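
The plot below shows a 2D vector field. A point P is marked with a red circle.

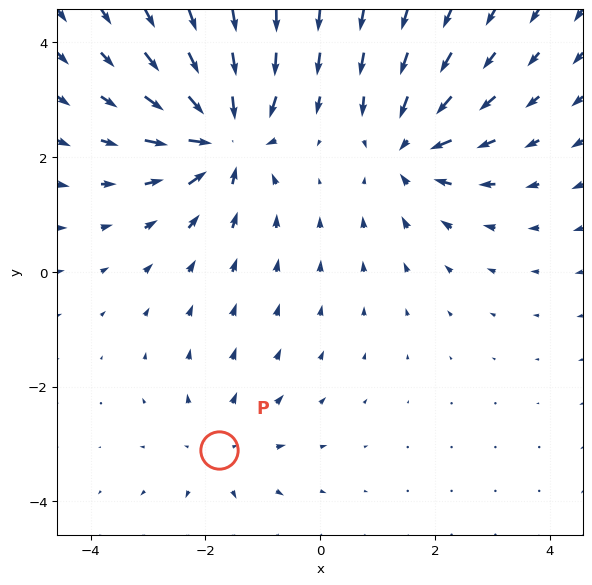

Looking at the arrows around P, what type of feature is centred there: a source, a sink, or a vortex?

At P (-1.8, -3.1) the arrows spread outward. Divergence about +2, curl ≈0 — positive divergence with near-zero curl is a source.

source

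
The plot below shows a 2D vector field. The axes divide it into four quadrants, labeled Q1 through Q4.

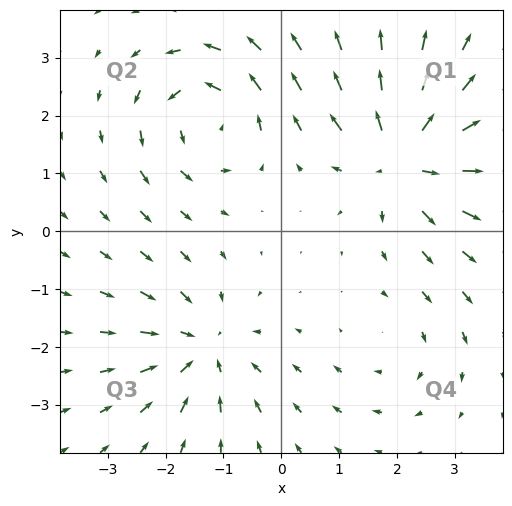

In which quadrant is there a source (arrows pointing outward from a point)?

Q1

The source sits at approximately (2.1, 1.3), which lies in quadrant Q1. The divergence there is about +6, positive as expected for a source.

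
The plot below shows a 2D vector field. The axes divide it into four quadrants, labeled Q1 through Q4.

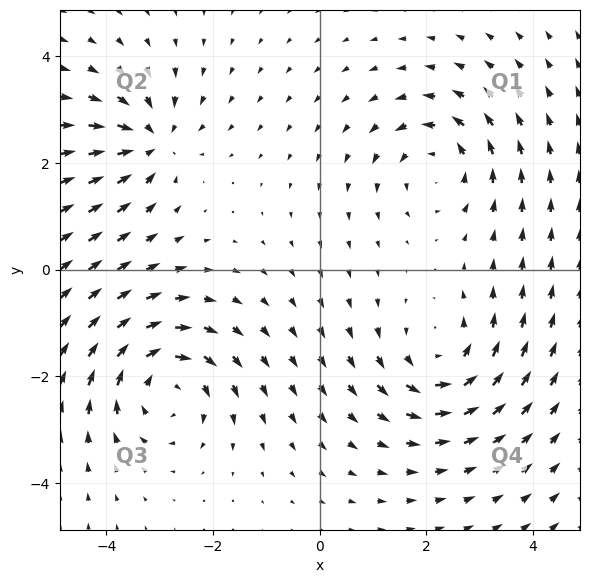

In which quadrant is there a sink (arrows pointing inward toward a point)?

Q2

The sink sits at approximately (-3.2, 2.4), which lies in quadrant Q2. The divergence there is about -5, negative as expected for a sink.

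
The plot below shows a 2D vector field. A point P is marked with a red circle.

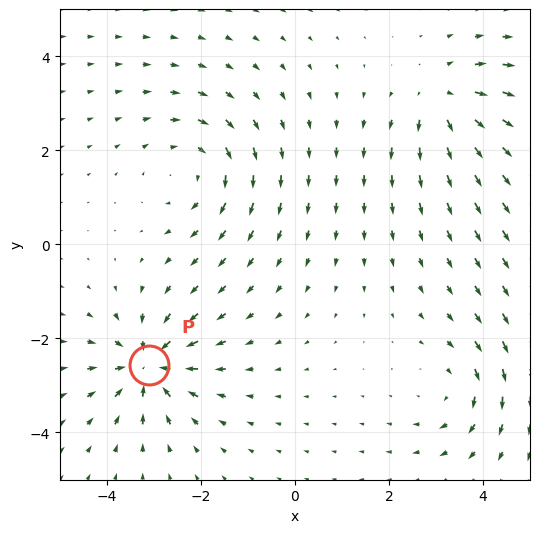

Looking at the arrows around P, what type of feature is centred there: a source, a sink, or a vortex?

sink

At P (-3.1, -2.6) the arrows converge inward. Divergence about -5, curl ≈0 — negative divergence with near-zero curl is a sink.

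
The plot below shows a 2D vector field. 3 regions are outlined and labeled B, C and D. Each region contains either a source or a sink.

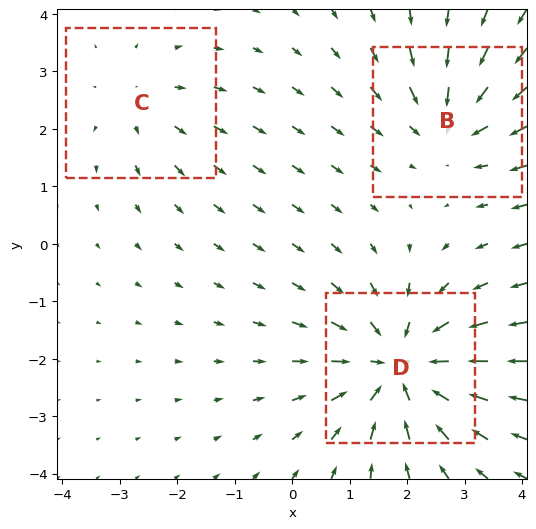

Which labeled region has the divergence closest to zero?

C

Divergence at each region's feature centre — B: about -3, C: about +2, D: about -4. Region C is closest to zero.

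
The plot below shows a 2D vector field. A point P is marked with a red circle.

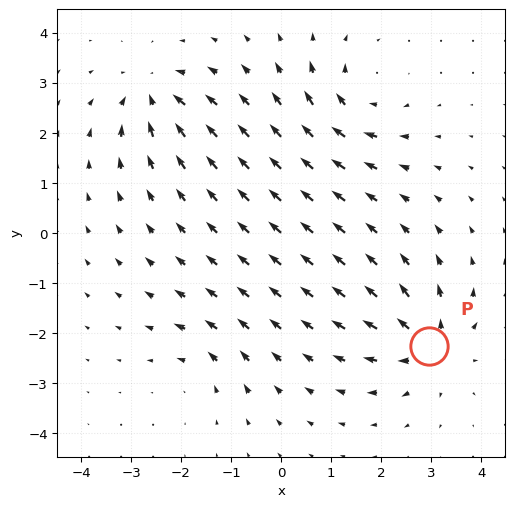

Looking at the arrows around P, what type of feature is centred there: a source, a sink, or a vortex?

At P (3.0, -2.3) the arrows spread outward. Divergence about +6, curl ≈0 — positive divergence with near-zero curl is a source.

source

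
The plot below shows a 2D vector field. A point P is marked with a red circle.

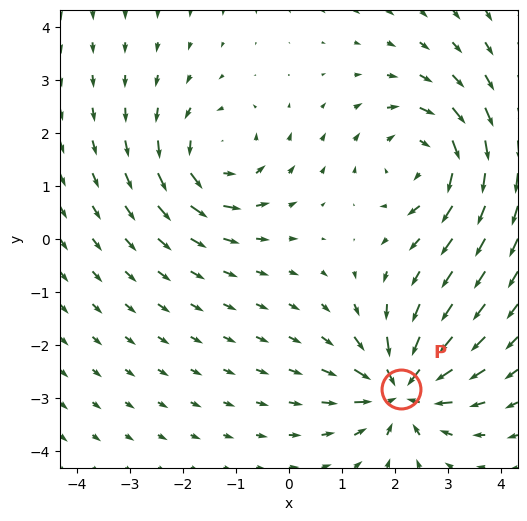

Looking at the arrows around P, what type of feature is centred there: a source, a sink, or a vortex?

At P (2.1, -2.8) the arrows converge inward. Divergence about -6, curl ≈0 — negative divergence with near-zero curl is a sink.

sink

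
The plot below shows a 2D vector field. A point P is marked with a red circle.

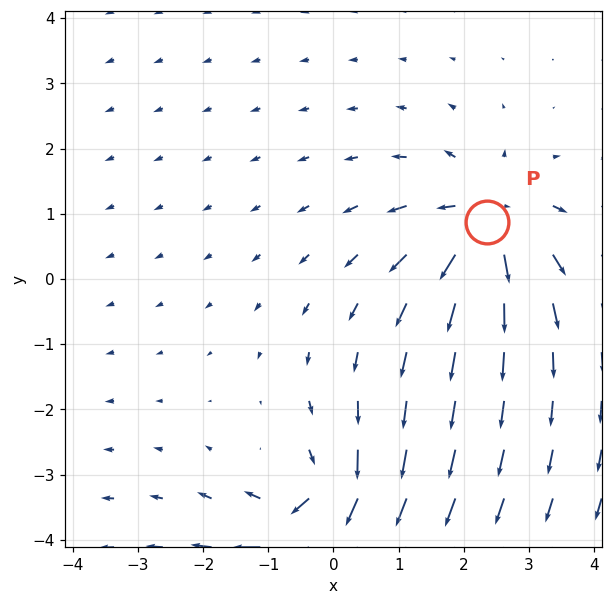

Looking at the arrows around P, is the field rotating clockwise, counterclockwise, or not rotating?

not rotating

Near P at (2.4, 0.9) the arrows show no circulation. The curl there is ≈0.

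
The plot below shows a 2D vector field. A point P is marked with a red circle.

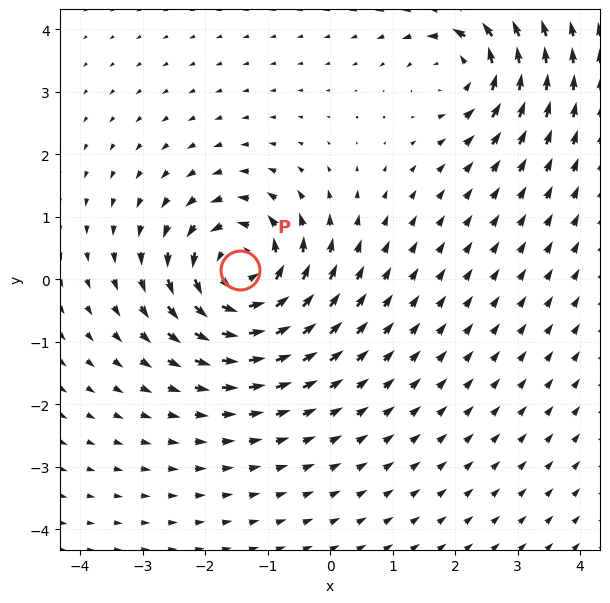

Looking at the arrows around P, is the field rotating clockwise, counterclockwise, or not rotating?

counterclockwise

Near P at (-1.4, 0.2) the arrows circulate counterclockwise. The curl (z-component) there is about +6; positive curl means counterclockwise rotation.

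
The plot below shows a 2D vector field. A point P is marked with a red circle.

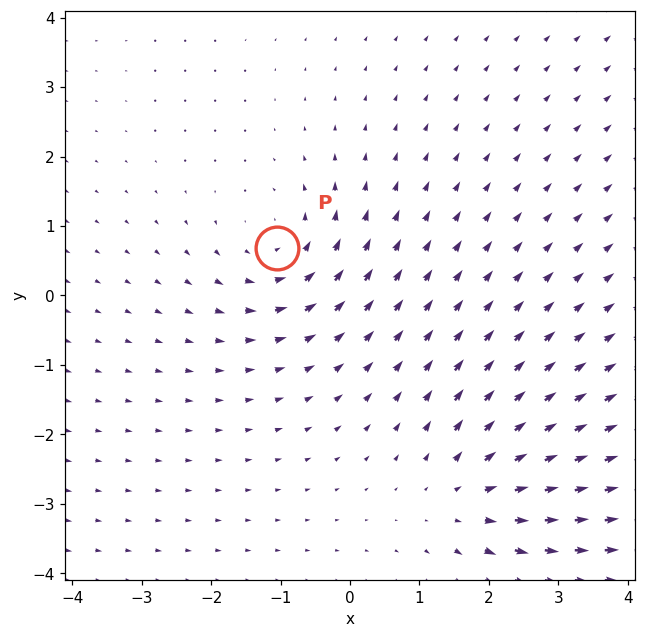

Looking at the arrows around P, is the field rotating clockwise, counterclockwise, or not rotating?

counterclockwise

Near P at (-1.1, 0.7) the arrows circulate counterclockwise. The curl (z-component) there is about +3; positive curl means counterclockwise rotation.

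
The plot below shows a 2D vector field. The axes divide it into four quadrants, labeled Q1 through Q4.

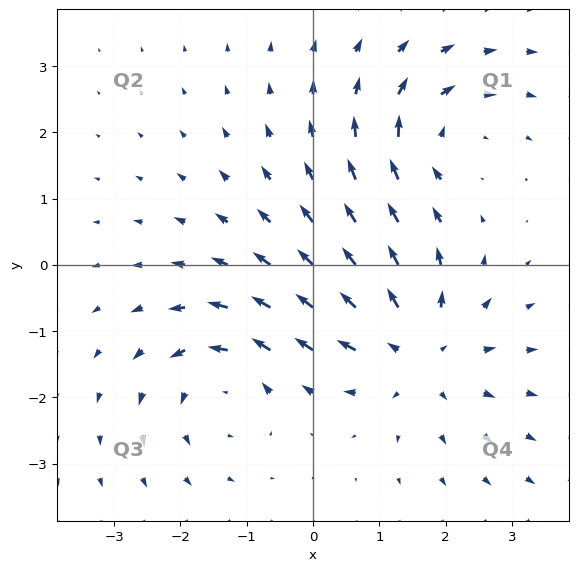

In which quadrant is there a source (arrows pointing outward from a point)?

The source sits at approximately (1.6, -1.3), which lies in quadrant Q4. The divergence there is about +4, positive as expected for a source.

Q4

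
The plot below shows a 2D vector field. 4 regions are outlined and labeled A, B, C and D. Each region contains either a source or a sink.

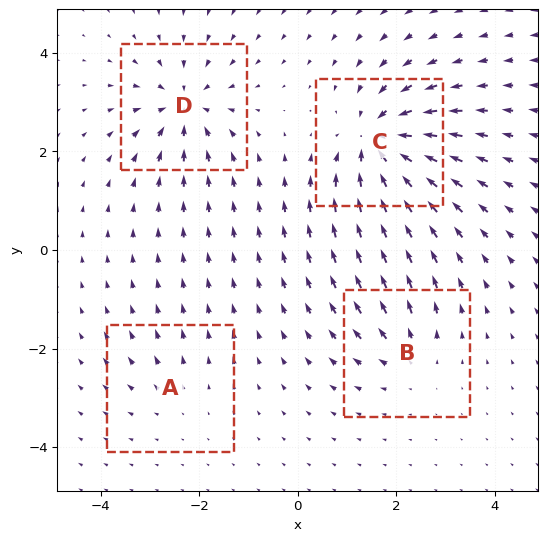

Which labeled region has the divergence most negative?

Divergence at each region's feature centre — A: about +2, B: about +4, C: about -8, D: about -6. Region C is most negative.

C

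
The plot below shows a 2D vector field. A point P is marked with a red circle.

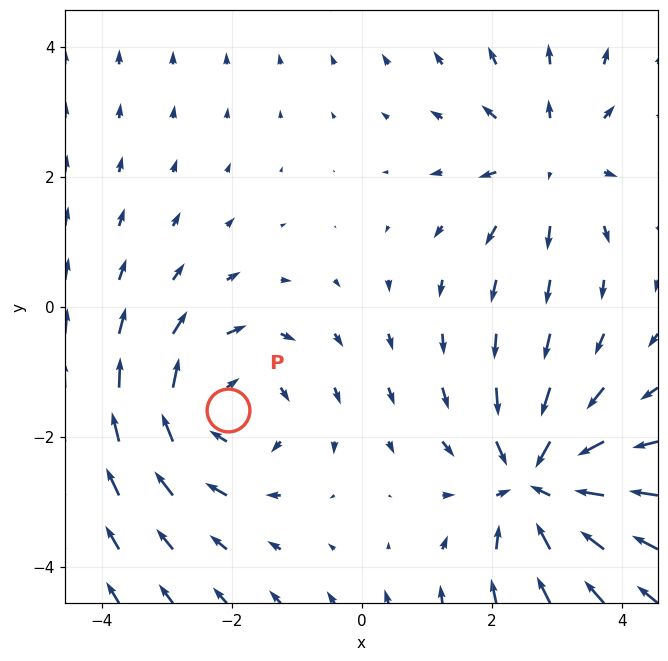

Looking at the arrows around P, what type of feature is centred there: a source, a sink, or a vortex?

vortex

At P (-2.1, -1.6) the arrows circulate clockwise. Divergence ≈0, curl about -3 — near-zero divergence with nonzero curl is a vortex.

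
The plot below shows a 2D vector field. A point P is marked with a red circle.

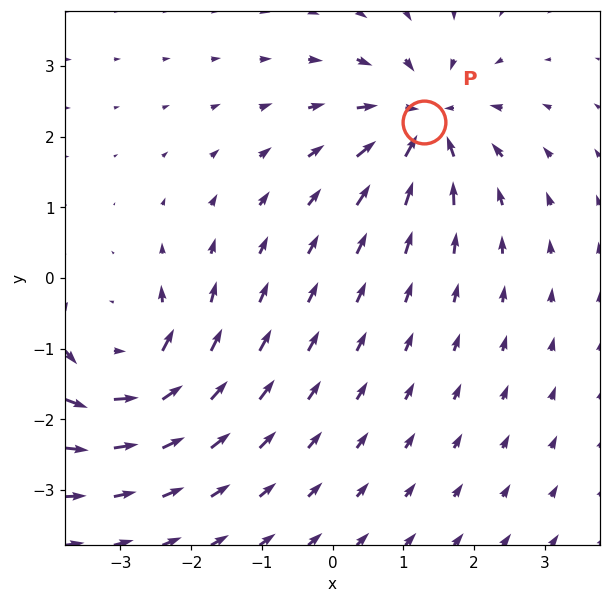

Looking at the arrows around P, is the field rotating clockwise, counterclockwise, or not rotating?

not rotating

Near P at (1.3, 2.2) the arrows show no circulation. The curl there is ≈0.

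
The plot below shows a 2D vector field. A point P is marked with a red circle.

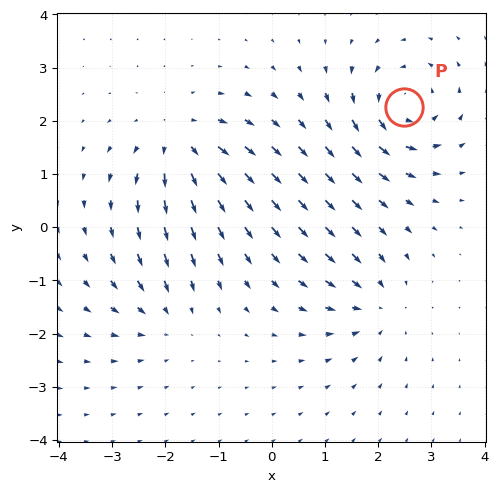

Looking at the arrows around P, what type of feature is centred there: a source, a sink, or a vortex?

vortex

At P (2.5, 2.3) the arrows circulate counterclockwise. Divergence ≈0, curl about +6 — near-zero divergence with nonzero curl is a vortex.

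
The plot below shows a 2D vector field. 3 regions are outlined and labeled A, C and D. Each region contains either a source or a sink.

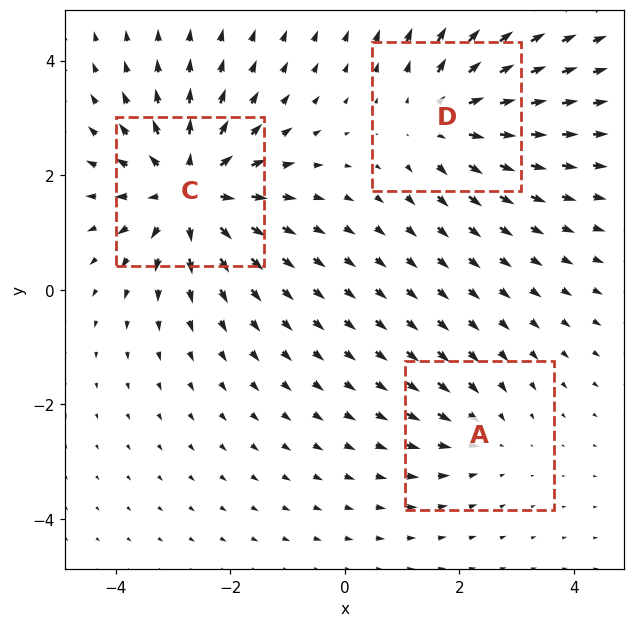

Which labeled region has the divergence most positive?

Divergence at each region's feature centre — A: about -2, C: about +5, D: about +3. Region C is most positive.

C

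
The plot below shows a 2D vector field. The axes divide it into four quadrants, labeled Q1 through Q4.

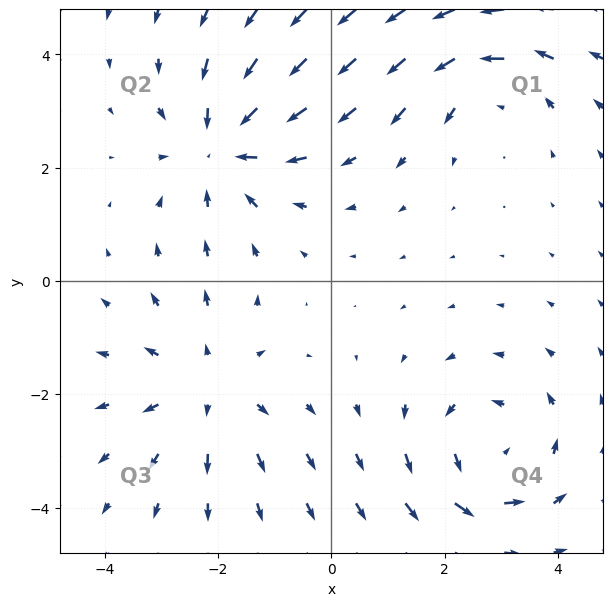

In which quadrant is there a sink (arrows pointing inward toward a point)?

The sink sits at approximately (-1.9, 2.4), which lies in quadrant Q2. The divergence there is about -5, negative as expected for a sink.

Q2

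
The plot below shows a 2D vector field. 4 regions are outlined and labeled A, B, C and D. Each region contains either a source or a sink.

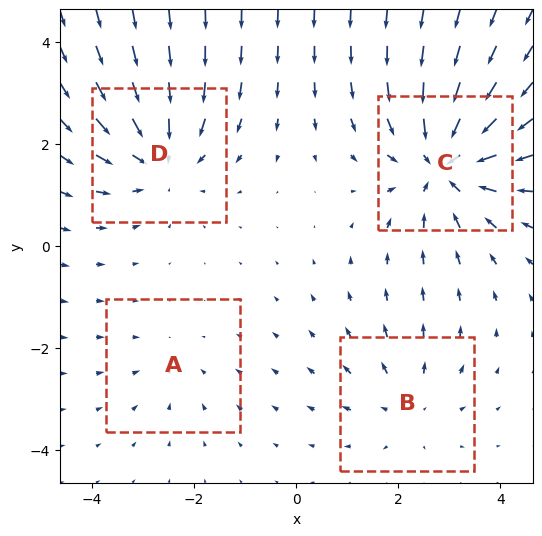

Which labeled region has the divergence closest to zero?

Divergence at each region's feature centre — A: about -2, B: about +3, C: about -6, D: about -4. Region A is closest to zero.

A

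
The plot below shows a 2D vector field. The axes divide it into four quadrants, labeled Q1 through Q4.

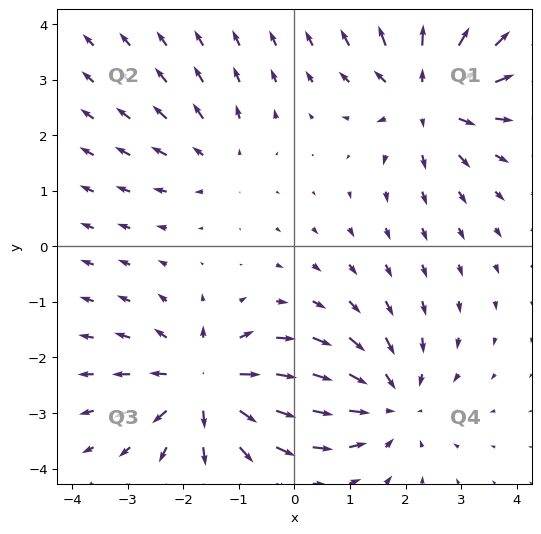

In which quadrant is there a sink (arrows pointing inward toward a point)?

The sink sits at approximately (1.7, -2.8), which lies in quadrant Q4. The divergence there is about -4, negative as expected for a sink.

Q4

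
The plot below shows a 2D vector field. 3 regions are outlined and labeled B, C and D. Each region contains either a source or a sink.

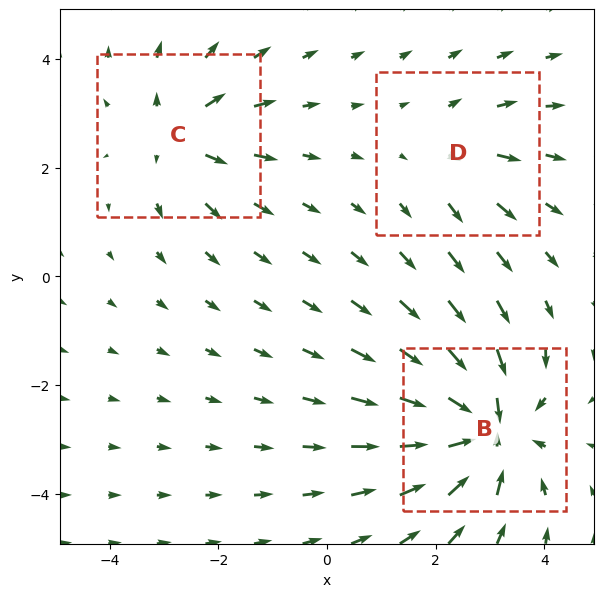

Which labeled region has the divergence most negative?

B

Divergence at each region's feature centre — B: about -5, C: about +3, D: about +2. Region B is most negative.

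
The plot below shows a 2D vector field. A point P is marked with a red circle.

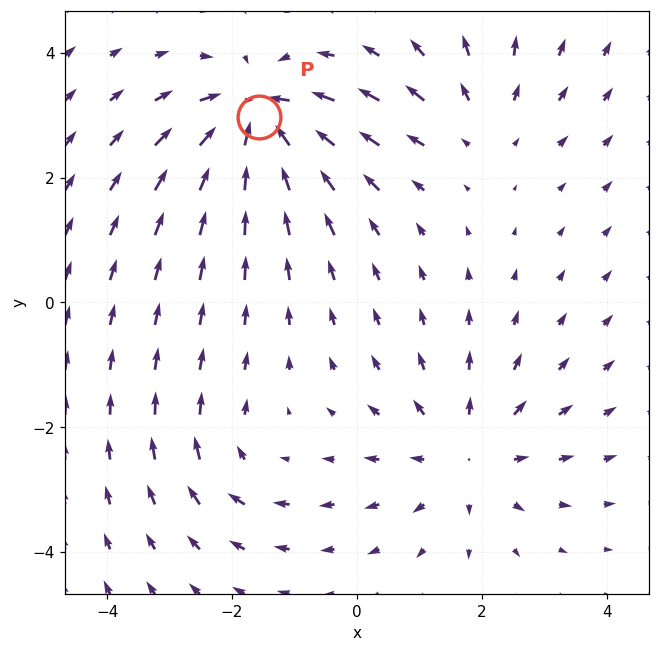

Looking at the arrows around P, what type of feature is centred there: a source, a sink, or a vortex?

At P (-1.6, 3.0) the arrows converge inward. Divergence about -6, curl ≈0 — negative divergence with near-zero curl is a sink.

sink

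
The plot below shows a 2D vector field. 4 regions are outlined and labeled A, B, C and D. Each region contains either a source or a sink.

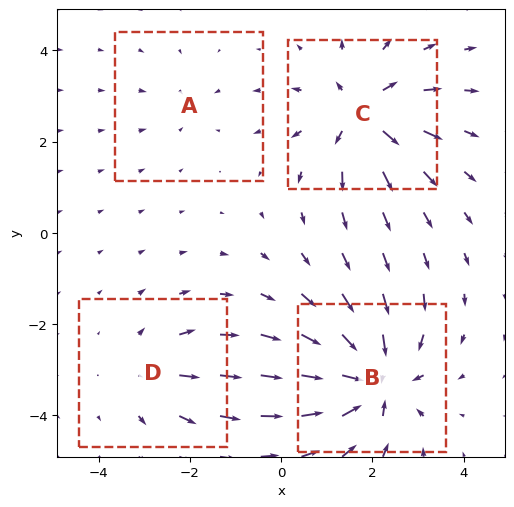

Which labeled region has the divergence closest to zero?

A

Divergence at each region's feature centre — A: about -2, B: about -7, C: about +6, D: about +3. Region A is closest to zero.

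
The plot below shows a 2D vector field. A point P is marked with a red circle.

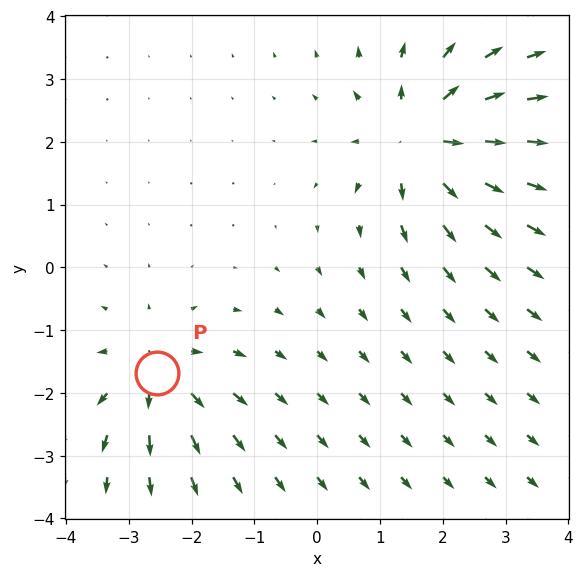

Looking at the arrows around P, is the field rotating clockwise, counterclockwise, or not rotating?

Near P at (-2.6, -1.7) the arrows show no circulation. The curl there is ≈0.

not rotating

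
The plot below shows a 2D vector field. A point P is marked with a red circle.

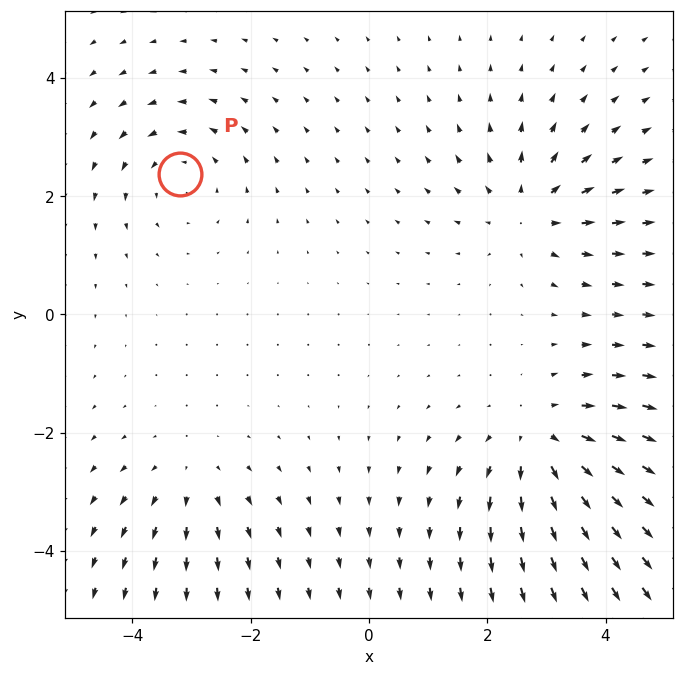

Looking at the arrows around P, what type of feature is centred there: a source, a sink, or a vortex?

At P (-3.2, 2.4) the arrows circulate counterclockwise. Divergence ≈0, curl about +3 — near-zero divergence with nonzero curl is a vortex.

vortex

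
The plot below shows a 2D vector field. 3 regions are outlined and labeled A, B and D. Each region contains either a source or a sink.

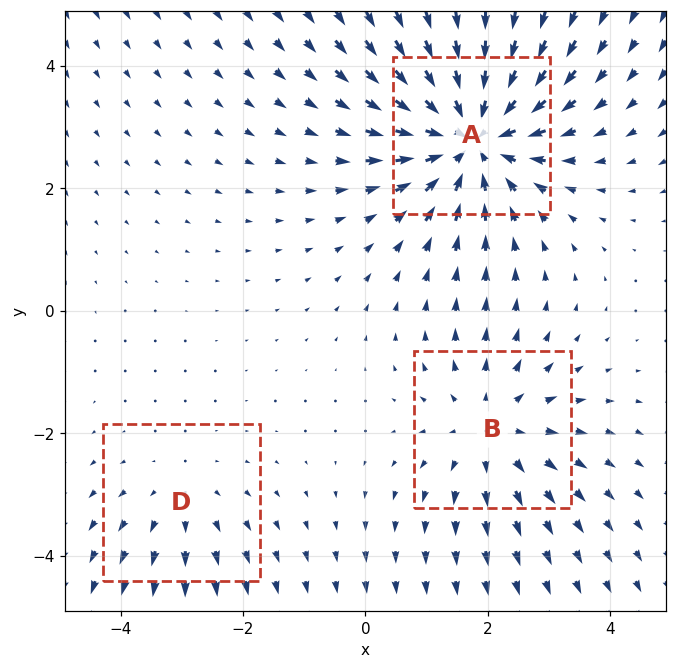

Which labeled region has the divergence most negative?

Divergence at each region's feature centre — A: about -5, B: about +3, D: about +2. Region A is most negative.

A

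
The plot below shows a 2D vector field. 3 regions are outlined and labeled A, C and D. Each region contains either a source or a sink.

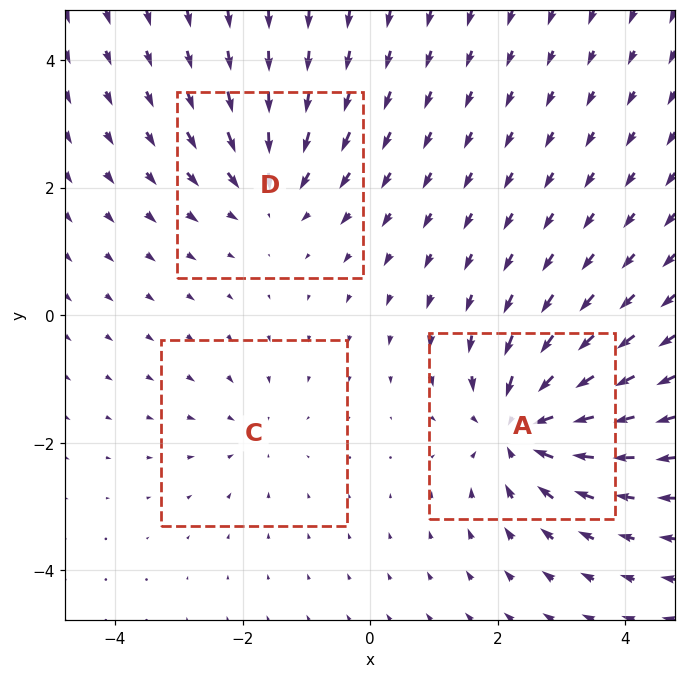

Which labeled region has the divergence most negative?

A

Divergence at each region's feature centre — A: about -6, C: about -2, D: about -4. Region A is most negative.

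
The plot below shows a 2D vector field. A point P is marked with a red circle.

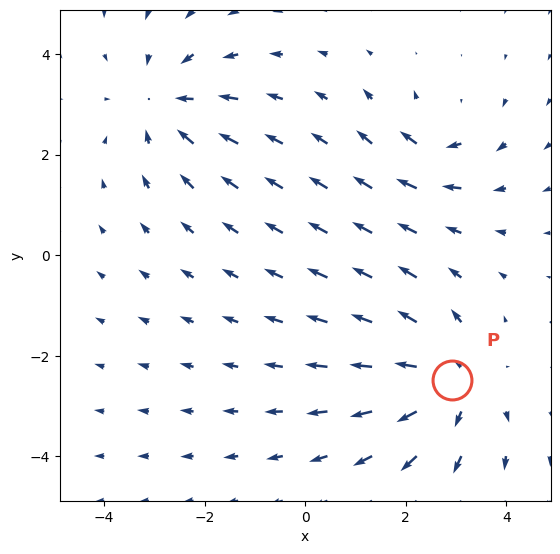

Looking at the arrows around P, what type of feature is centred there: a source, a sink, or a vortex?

source

At P (2.9, -2.5) the arrows spread outward. Divergence about +4, curl ≈0 — positive divergence with near-zero curl is a source.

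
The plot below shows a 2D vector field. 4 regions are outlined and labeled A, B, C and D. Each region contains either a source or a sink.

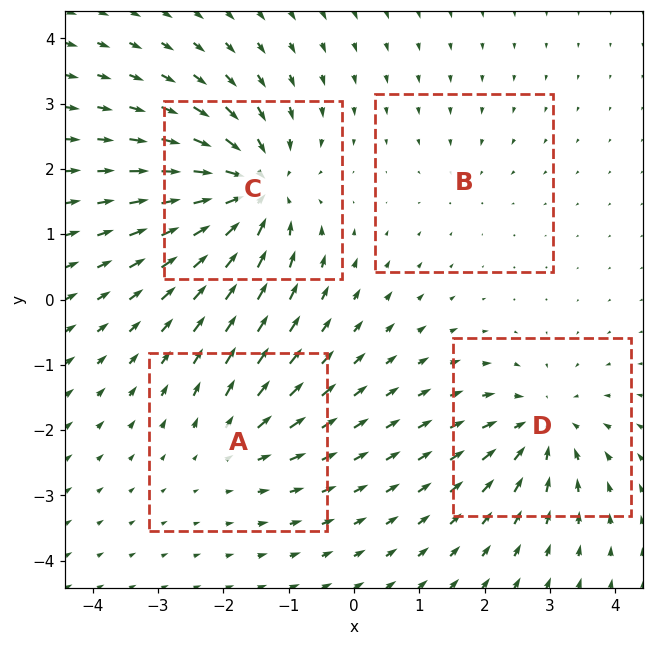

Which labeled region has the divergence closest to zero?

B

Divergence at each region's feature centre — A: about +4, B: about -2, C: about -8, D: about -5. Region B is closest to zero.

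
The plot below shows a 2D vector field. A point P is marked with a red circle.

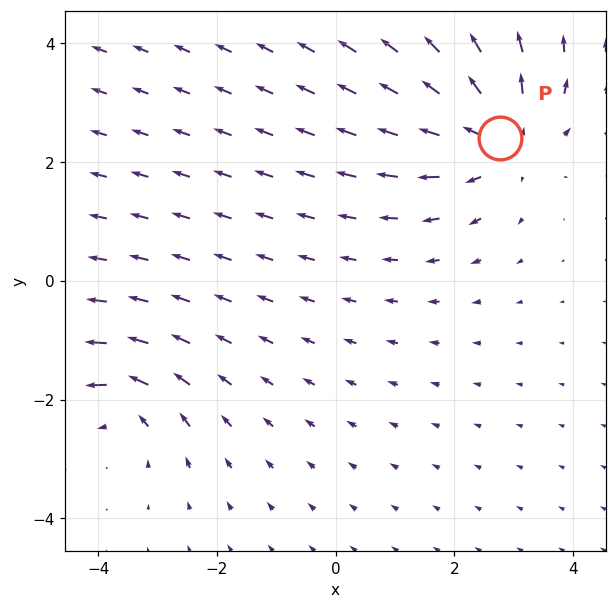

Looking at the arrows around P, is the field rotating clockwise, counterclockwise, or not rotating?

Near P at (2.8, 2.4) the arrows show no circulation. The curl there is ≈0.

not rotating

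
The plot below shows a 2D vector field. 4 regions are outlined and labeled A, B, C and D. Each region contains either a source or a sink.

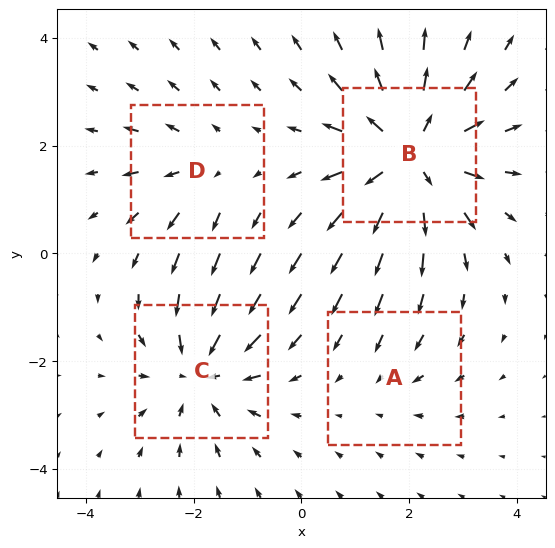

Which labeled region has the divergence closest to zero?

A

Divergence at each region's feature centre — A: about -2, B: about +7, C: about -5, D: about +3. Region A is closest to zero.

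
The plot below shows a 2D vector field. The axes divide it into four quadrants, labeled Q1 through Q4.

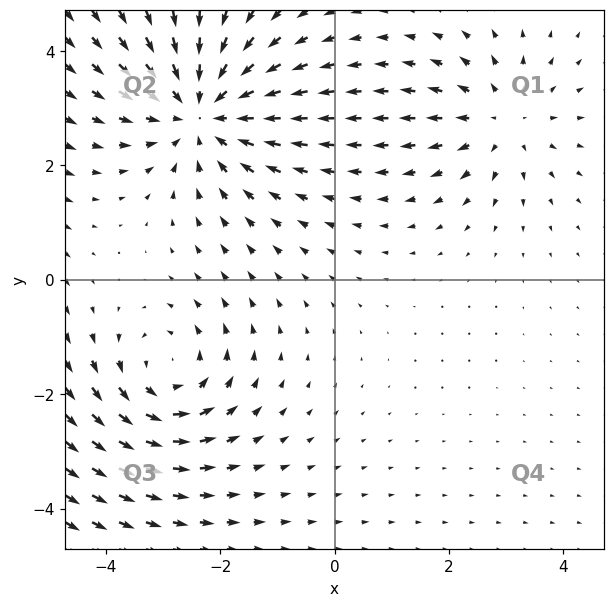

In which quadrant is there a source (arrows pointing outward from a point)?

The source sits at approximately (2.9, 2.8), which lies in quadrant Q1. The divergence there is about +3, positive as expected for a source.

Q1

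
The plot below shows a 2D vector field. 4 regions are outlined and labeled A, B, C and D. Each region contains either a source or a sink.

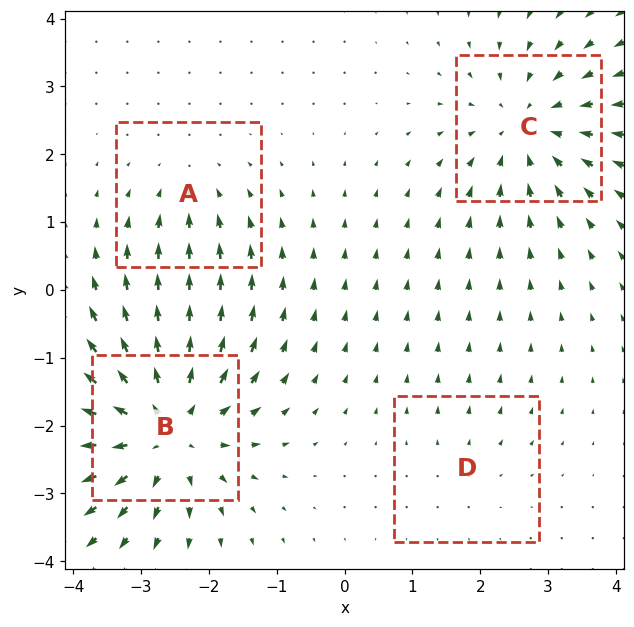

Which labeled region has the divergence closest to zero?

D

Divergence at each region's feature centre — A: about -3, B: about +7, C: about -5, D: about +2. Region D is closest to zero.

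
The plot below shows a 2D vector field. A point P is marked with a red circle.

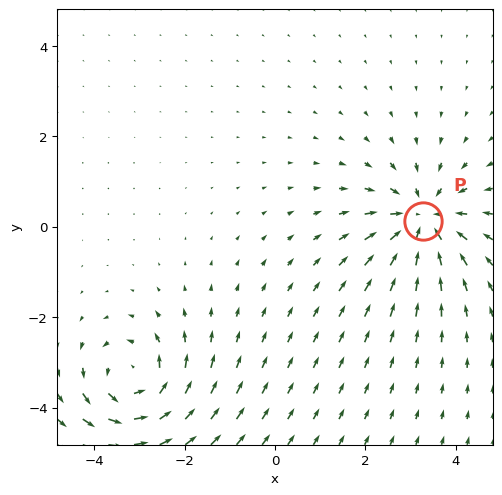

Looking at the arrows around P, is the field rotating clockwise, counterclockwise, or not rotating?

Near P at (3.3, 0.1) the arrows show no circulation. The curl there is ≈0.

not rotating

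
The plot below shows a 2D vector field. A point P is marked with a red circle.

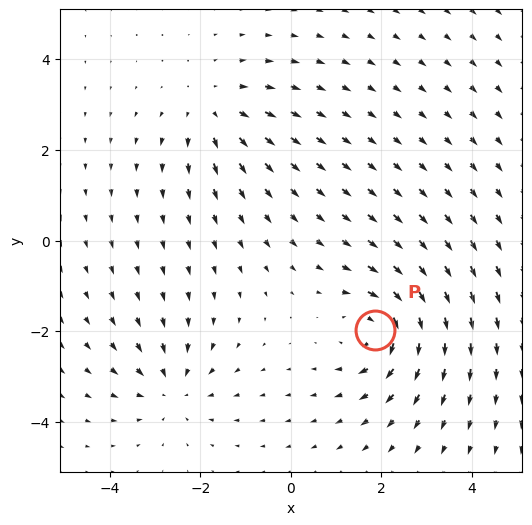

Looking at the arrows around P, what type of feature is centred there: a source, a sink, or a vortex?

At P (1.9, -2.0) the arrows circulate clockwise. Divergence ≈0, curl about -5 — near-zero divergence with nonzero curl is a vortex.

vortex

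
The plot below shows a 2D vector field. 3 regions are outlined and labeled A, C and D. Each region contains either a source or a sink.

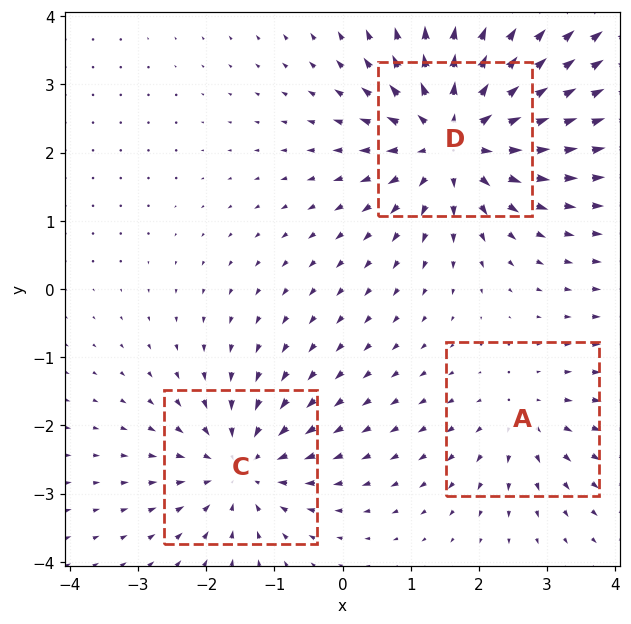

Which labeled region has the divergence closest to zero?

A

Divergence at each region's feature centre — A: about +2, C: about -4, D: about +5. Region A is closest to zero.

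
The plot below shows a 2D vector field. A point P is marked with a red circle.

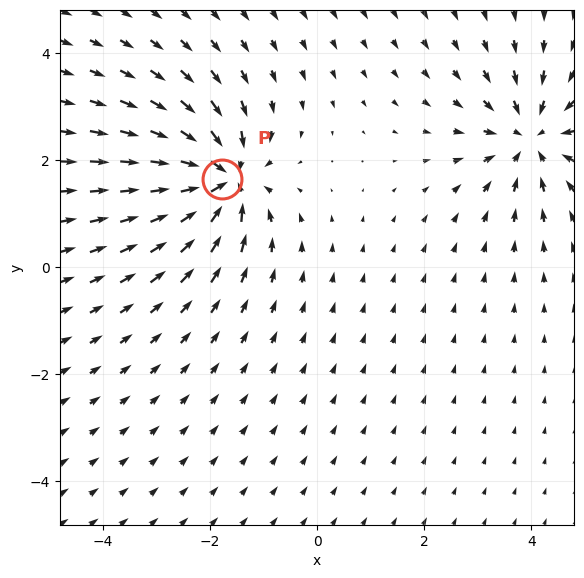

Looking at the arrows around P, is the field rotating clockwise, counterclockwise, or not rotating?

Near P at (-1.8, 1.6) the arrows show no circulation. The curl there is ≈0.

not rotating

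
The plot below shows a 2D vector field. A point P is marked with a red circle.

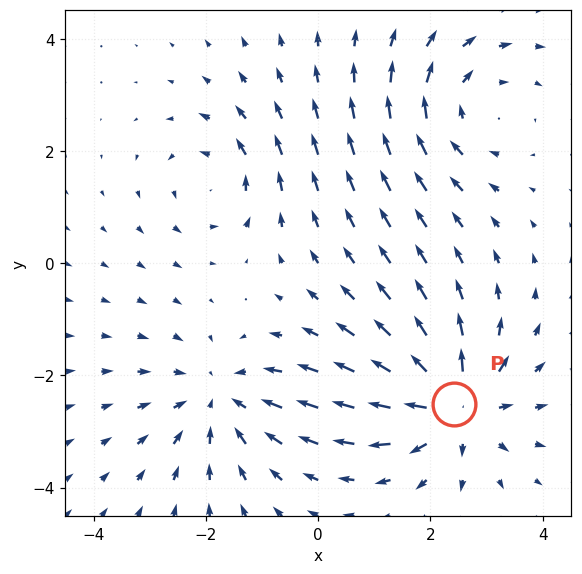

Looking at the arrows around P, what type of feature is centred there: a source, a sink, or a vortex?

source

At P (2.4, -2.5) the arrows spread outward. Divergence about +5, curl ≈0 — positive divergence with near-zero curl is a source.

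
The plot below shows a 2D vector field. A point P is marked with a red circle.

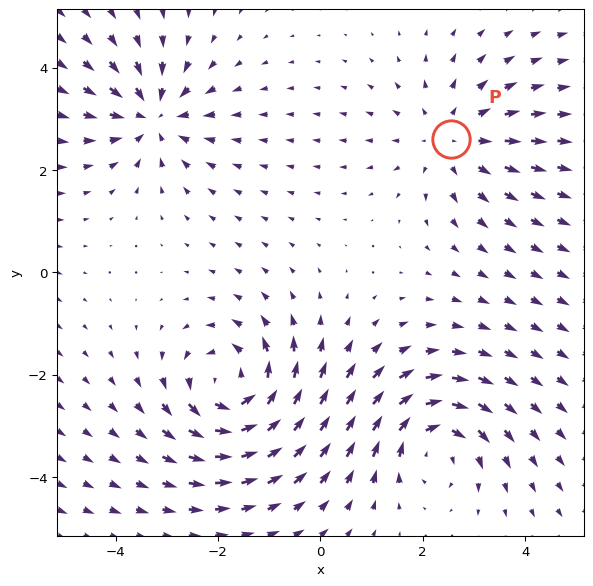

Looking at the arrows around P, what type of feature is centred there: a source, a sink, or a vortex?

source

At P (2.6, 2.6) the arrows spread outward. Divergence about +2, curl ≈0 — positive divergence with near-zero curl is a source.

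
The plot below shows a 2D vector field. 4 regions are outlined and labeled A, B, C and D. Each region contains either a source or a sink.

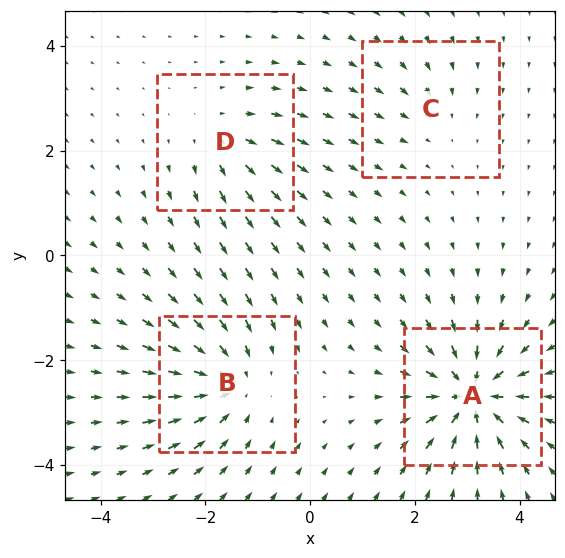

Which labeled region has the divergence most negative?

A

Divergence at each region's feature centre — A: about -9, B: about -6, C: about -2, D: about +4. Region A is most negative.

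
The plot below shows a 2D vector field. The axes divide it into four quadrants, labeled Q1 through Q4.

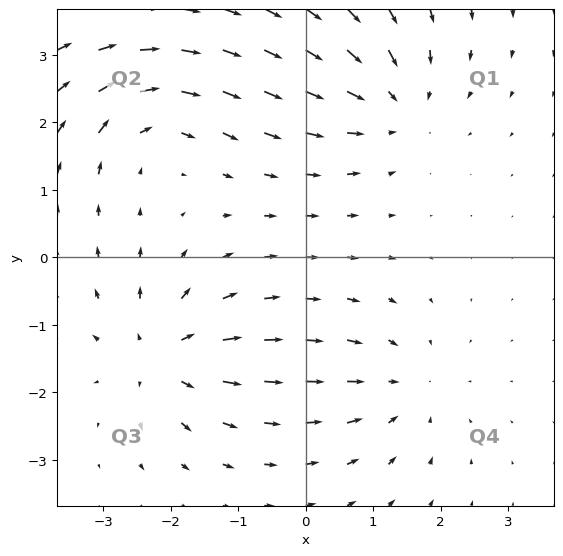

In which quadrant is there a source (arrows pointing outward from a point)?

The source sits at approximately (-2.1, -1.5), which lies in quadrant Q3. The divergence there is about +6, positive as expected for a source.

Q3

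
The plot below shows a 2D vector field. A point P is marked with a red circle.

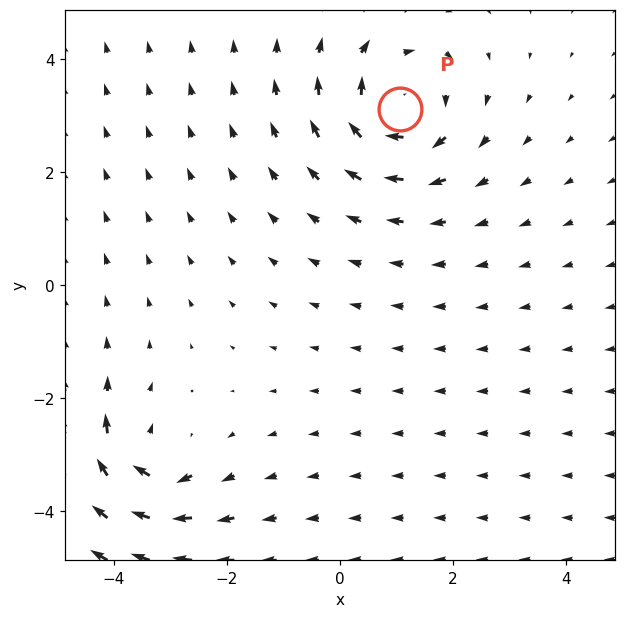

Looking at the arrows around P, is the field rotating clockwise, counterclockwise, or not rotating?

Near P at (1.1, 3.1) the arrows circulate clockwise. The curl (z-component) there is about -4; negative curl means clockwise rotation.

clockwise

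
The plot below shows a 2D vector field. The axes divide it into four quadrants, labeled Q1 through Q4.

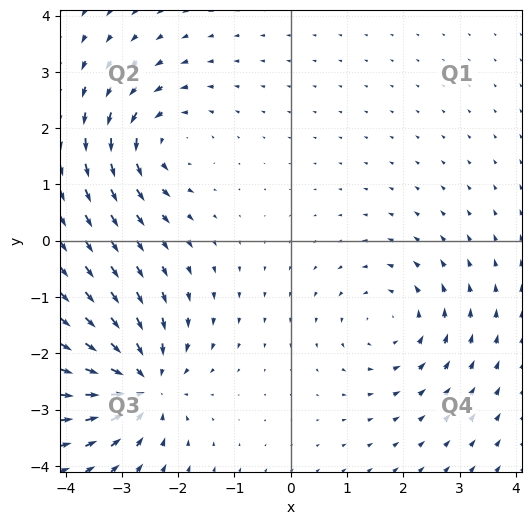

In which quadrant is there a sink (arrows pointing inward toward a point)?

Q3

The sink sits at approximately (-2.6, -2.5), which lies in quadrant Q3. The divergence there is about -5, negative as expected for a sink.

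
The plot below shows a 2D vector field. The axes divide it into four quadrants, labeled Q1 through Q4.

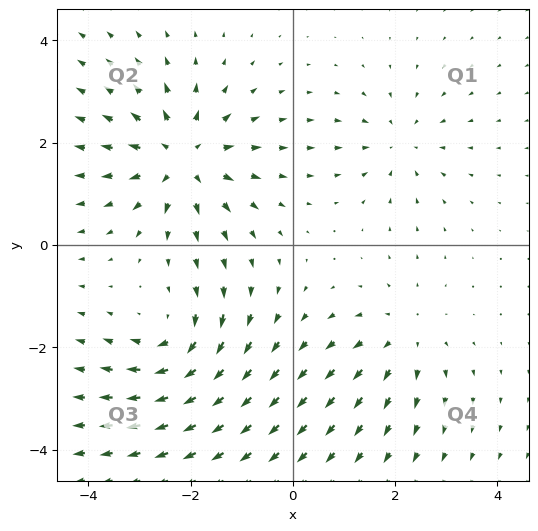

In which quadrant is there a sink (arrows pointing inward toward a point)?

The sink sits at approximately (2.1, 2.0), which lies in quadrant Q1. The divergence there is about -3, negative as expected for a sink.

Q1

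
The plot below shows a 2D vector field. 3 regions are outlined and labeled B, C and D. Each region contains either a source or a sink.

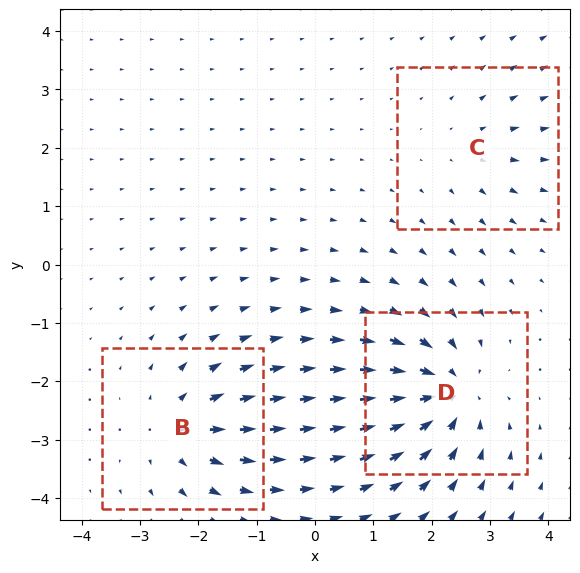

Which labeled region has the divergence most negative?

D

Divergence at each region's feature centre — B: about +4, C: about +2, D: about -6. Region D is most negative.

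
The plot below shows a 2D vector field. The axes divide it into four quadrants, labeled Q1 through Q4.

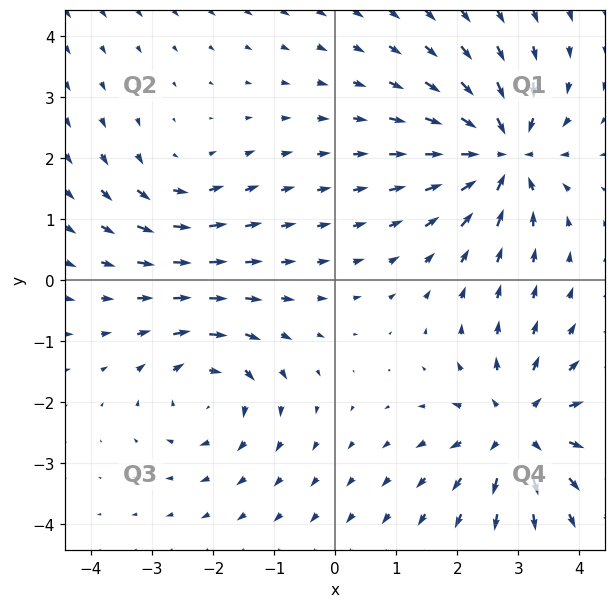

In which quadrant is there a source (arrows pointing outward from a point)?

The source sits at approximately (3.0, -2.4), which lies in quadrant Q4. The divergence there is about +5, positive as expected for a source.

Q4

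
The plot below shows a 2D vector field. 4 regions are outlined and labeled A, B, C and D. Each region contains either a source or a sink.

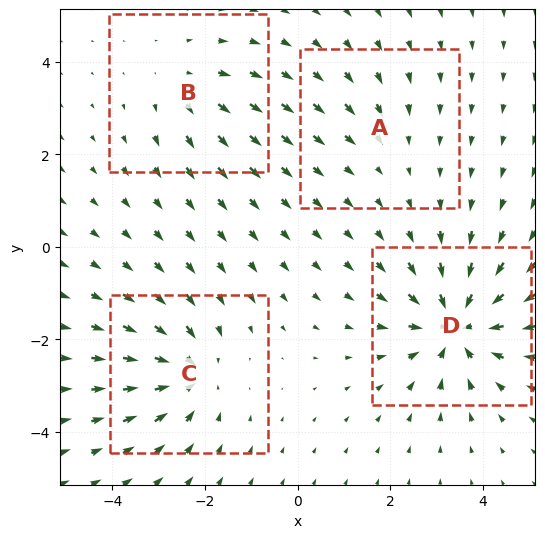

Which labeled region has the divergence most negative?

Divergence at each region's feature centre — A: about -2, B: about +3, C: about -5, D: about -7. Region D is most negative.

D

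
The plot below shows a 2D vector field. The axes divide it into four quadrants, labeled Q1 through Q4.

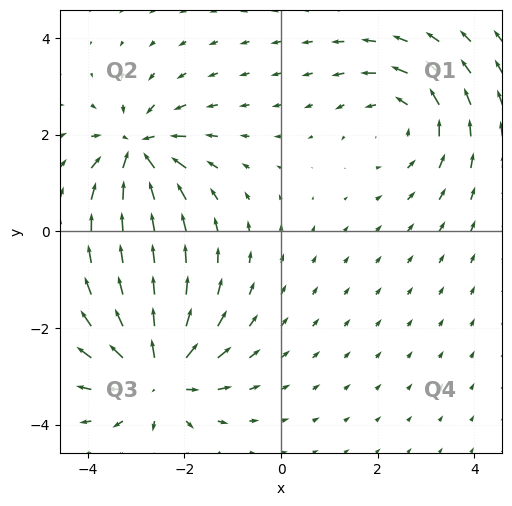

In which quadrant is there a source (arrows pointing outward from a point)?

The source sits at approximately (-2.6, -3.0), which lies in quadrant Q3. The divergence there is about +5, positive as expected for a source.

Q3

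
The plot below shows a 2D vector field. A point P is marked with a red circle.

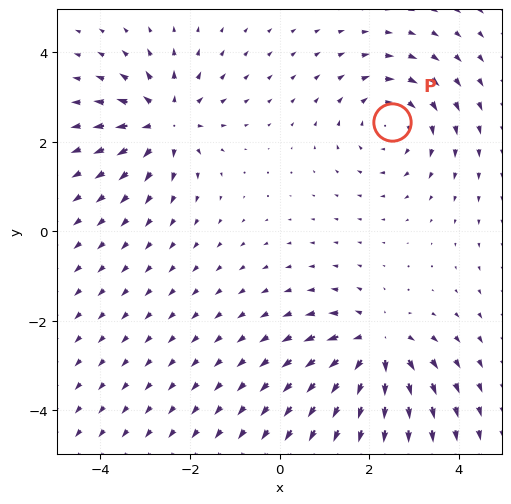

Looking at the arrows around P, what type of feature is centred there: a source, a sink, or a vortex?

At P (2.5, 2.4) the arrows circulate clockwise. Divergence ≈0, curl about -3 — near-zero divergence with nonzero curl is a vortex.

vortex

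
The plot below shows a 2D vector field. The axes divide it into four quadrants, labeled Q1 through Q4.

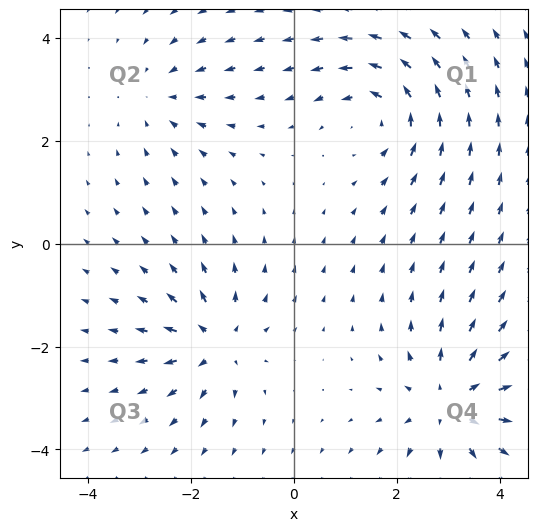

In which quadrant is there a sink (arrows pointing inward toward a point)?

Q2

The sink sits at approximately (-2.6, 2.8), which lies in quadrant Q2. The divergence there is about -3, negative as expected for a sink.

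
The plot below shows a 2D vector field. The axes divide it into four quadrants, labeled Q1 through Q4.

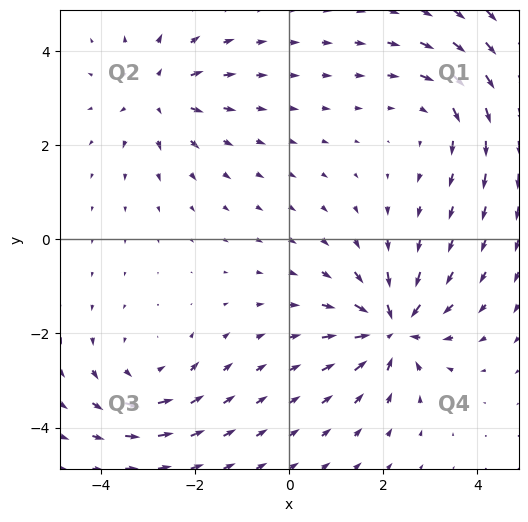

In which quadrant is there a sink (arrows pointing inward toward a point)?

Q4

The sink sits at approximately (2.2, -1.9), which lies in quadrant Q4. The divergence there is about -6, negative as expected for a sink.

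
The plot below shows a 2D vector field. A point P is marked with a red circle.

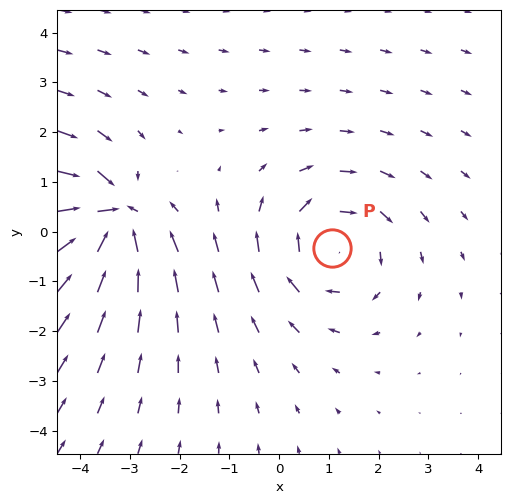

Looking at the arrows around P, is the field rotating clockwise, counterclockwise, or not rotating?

clockwise

Near P at (1.1, -0.3) the arrows circulate clockwise. The curl (z-component) there is about -4; negative curl means clockwise rotation.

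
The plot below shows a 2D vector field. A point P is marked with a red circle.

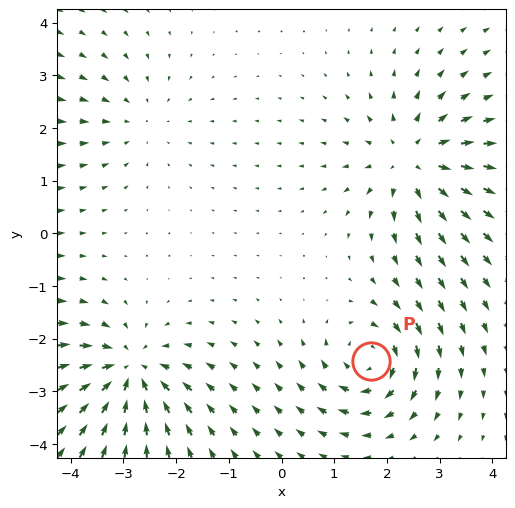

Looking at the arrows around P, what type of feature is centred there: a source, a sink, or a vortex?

At P (1.7, -2.4) the arrows circulate clockwise. Divergence ≈0, curl about -5 — near-zero divergence with nonzero curl is a vortex.

vortex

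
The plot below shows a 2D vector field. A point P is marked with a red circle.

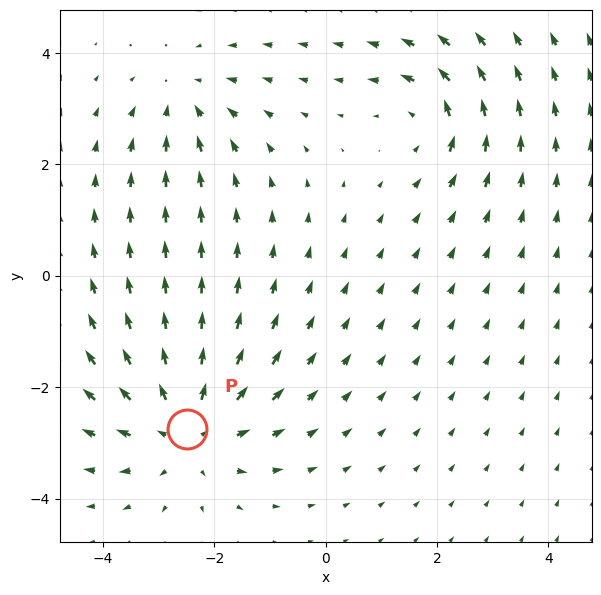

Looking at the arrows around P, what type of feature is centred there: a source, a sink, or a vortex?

At P (-2.5, -2.8) the arrows spread outward. Divergence about +4, curl ≈0 — positive divergence with near-zero curl is a source.

source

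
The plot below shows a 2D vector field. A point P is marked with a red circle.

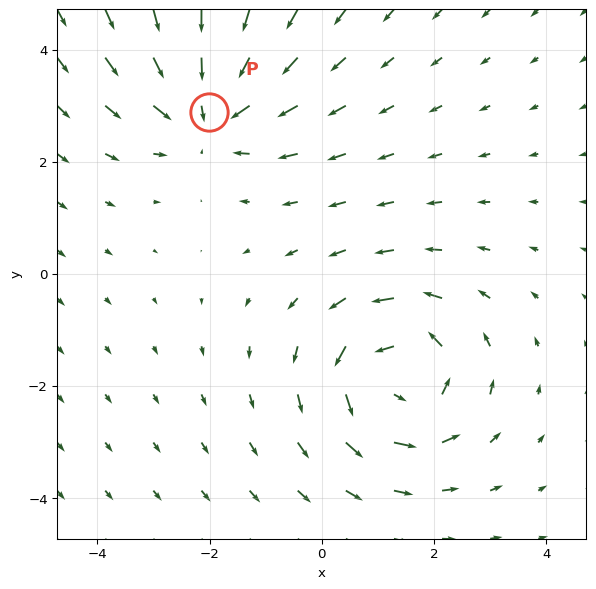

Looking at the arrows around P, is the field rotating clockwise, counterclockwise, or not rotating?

Near P at (-2.0, 2.9) the arrows show no circulation. The curl there is ≈0.

not rotating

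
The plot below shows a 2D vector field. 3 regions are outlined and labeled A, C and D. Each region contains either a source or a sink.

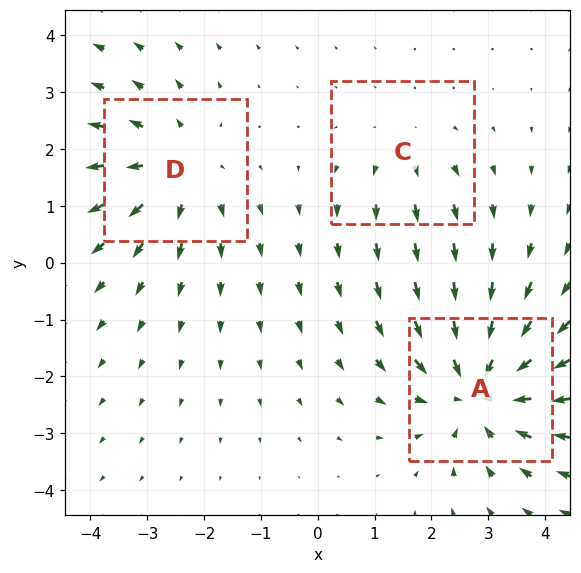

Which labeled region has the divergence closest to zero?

Divergence at each region's feature centre — A: about -4, C: about +2, D: about +3. Region C is closest to zero.

C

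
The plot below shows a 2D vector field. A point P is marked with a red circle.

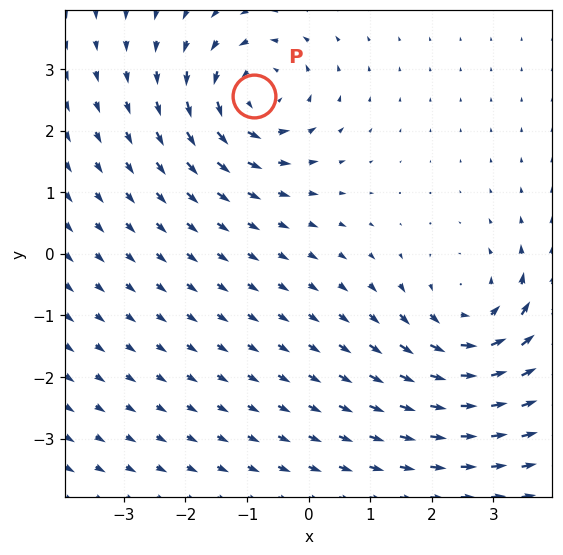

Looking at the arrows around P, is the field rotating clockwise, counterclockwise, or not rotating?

Near P at (-0.9, 2.6) the arrows circulate counterclockwise. The curl (z-component) there is about +5; positive curl means counterclockwise rotation.

counterclockwise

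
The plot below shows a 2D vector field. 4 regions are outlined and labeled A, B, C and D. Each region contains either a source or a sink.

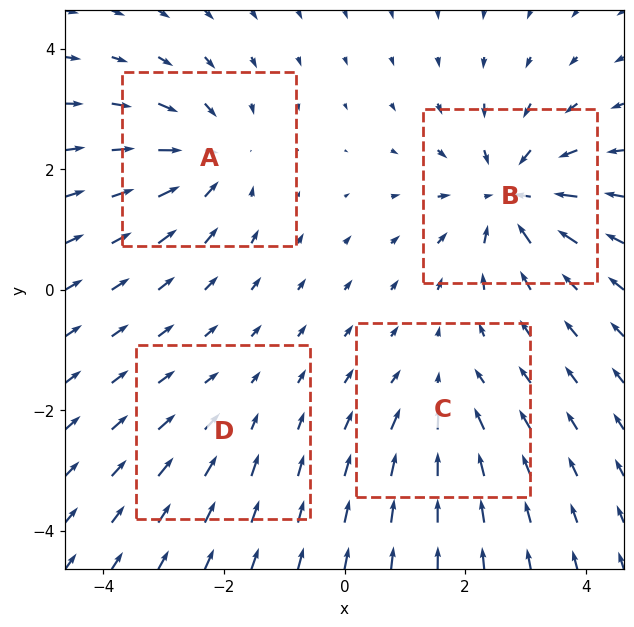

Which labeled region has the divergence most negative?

B

Divergence at each region's feature centre — A: about -5, B: about -7, C: about -4, D: about -2. Region B is most negative.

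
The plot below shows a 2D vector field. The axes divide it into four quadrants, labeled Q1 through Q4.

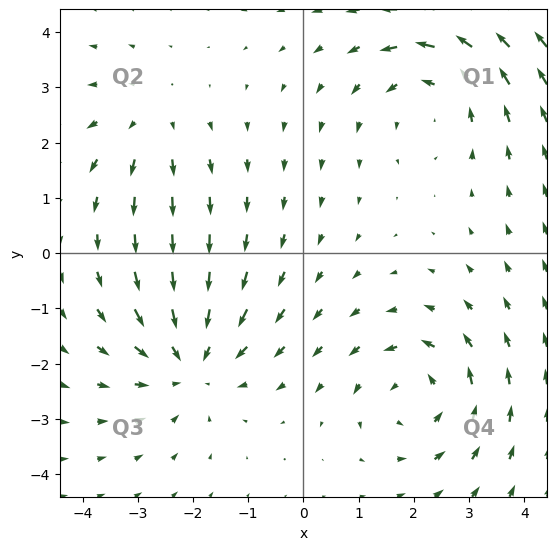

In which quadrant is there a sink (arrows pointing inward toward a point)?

The sink sits at approximately (-2.1, -2.0), which lies in quadrant Q3. The divergence there is about -4, negative as expected for a sink.

Q3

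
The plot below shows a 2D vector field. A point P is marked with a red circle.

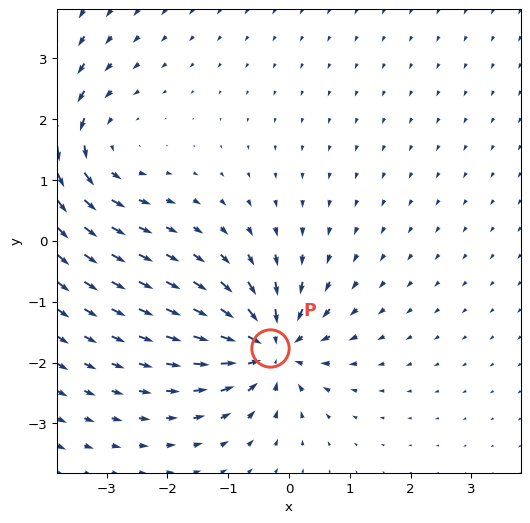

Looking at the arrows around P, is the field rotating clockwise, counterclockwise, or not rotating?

Near P at (-0.3, -1.8) the arrows show no circulation. The curl there is ≈0.

not rotating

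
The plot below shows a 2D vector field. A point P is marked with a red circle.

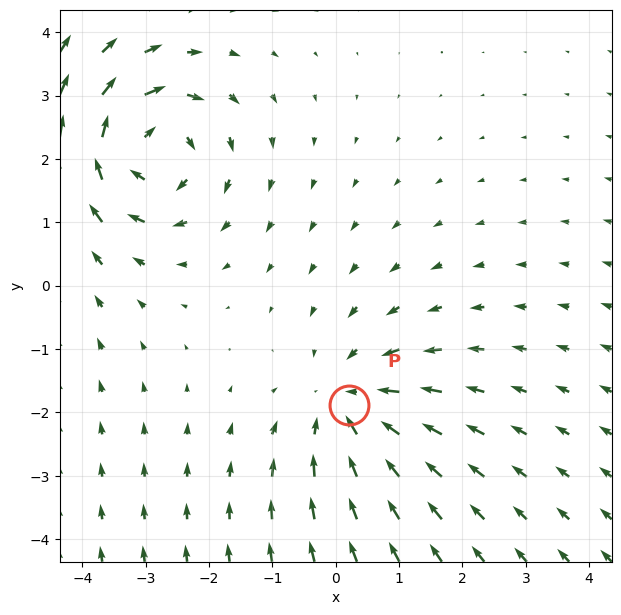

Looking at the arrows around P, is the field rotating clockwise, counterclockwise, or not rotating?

not rotating

Near P at (0.2, -1.9) the arrows show no circulation. The curl there is ≈0.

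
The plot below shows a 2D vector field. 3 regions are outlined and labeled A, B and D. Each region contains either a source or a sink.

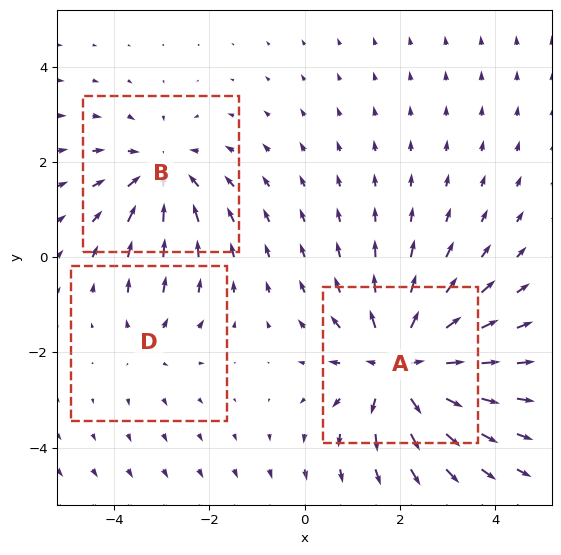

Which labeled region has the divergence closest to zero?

Divergence at each region's feature centre — A: about +4, B: about -3, D: about +2. Region D is closest to zero.

D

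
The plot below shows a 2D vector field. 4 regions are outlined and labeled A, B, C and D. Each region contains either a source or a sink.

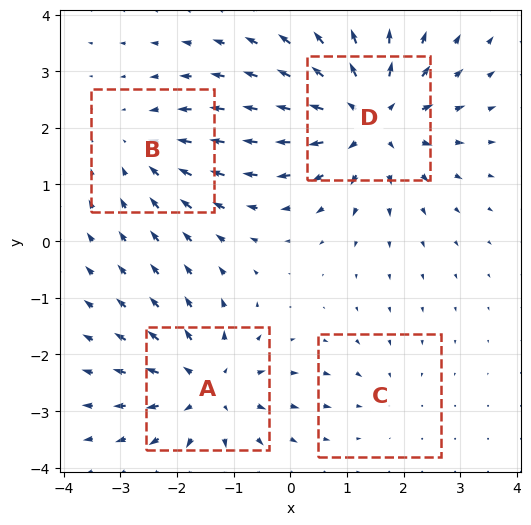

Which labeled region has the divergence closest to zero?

C

Divergence at each region's feature centre — A: about +5, B: about -3, C: about -2, D: about +7. Region C is closest to zero.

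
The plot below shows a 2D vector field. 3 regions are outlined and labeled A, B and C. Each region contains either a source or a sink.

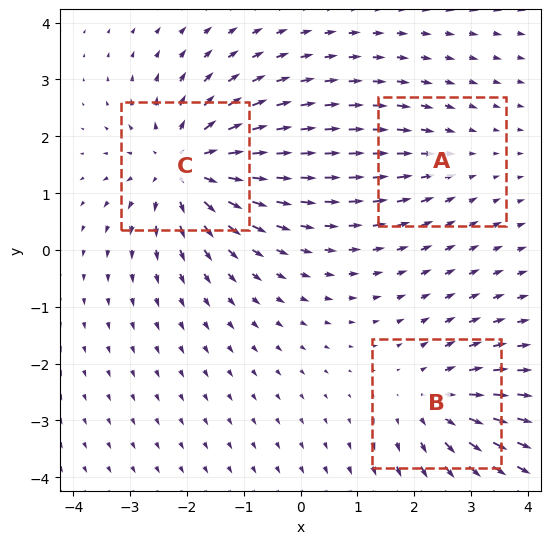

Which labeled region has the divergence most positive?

Divergence at each region's feature centre — A: about -2, B: about +3, C: about +5. Region C is most positive.

C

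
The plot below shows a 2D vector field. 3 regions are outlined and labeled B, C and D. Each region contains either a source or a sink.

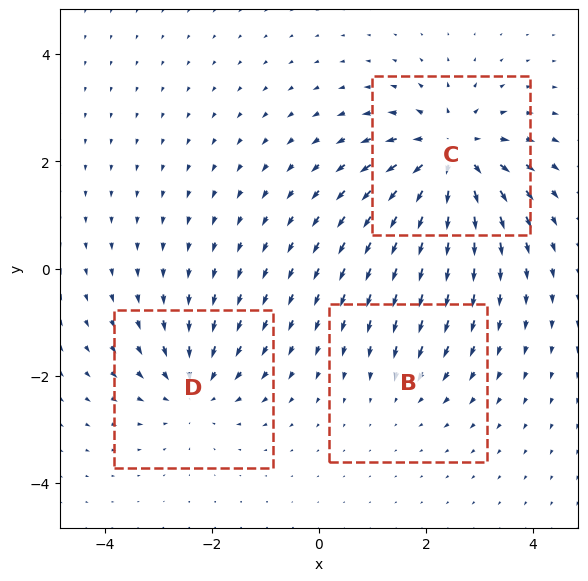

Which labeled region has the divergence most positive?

C

Divergence at each region's feature centre — B: about -2, C: about +5, D: about -3. Region C is most positive.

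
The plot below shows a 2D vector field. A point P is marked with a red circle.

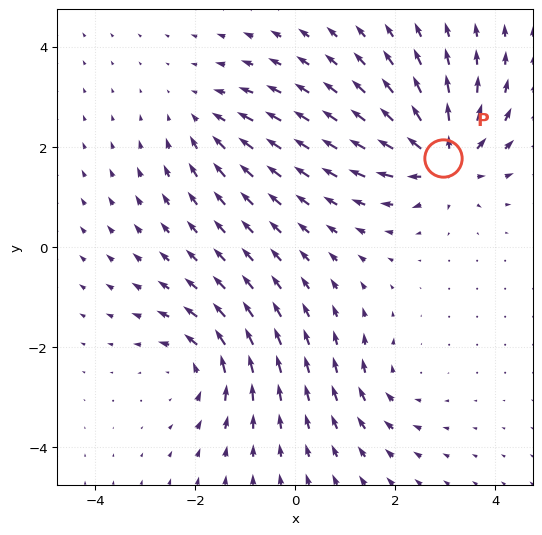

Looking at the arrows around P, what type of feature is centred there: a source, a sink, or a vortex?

source

At P (3.0, 1.8) the arrows spread outward. Divergence about +7, curl ≈0 — positive divergence with near-zero curl is a source.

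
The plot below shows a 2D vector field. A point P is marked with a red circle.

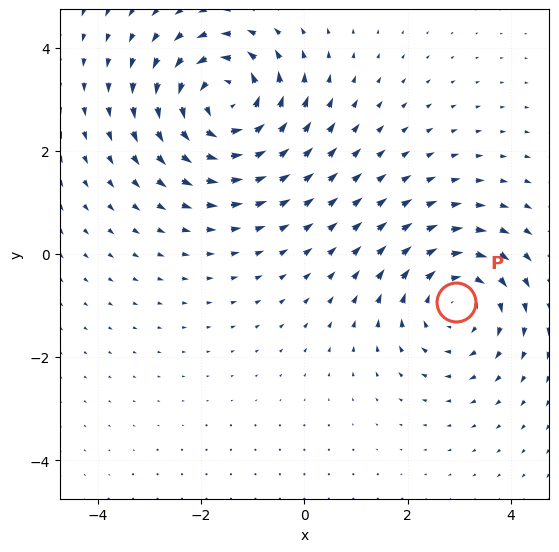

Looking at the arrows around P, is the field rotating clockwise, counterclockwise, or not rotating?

Near P at (2.9, -0.9) the arrows circulate clockwise. The curl (z-component) there is about -4; negative curl means clockwise rotation.

clockwise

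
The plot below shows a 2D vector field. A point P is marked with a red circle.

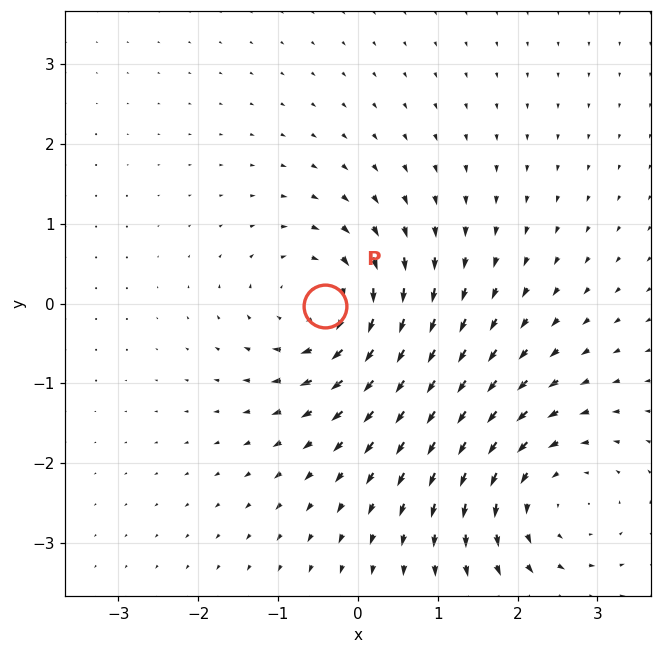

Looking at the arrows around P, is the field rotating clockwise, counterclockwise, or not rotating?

Near P at (-0.4, -0.0) the arrows circulate clockwise. The curl (z-component) there is about -5; negative curl means clockwise rotation.

clockwise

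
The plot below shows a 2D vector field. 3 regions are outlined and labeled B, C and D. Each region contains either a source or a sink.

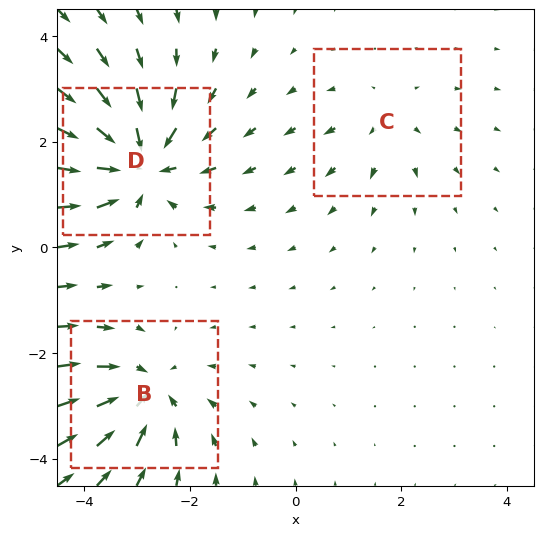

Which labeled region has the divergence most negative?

D

Divergence at each region's feature centre — B: about -4, C: about +2, D: about -6. Region D is most negative.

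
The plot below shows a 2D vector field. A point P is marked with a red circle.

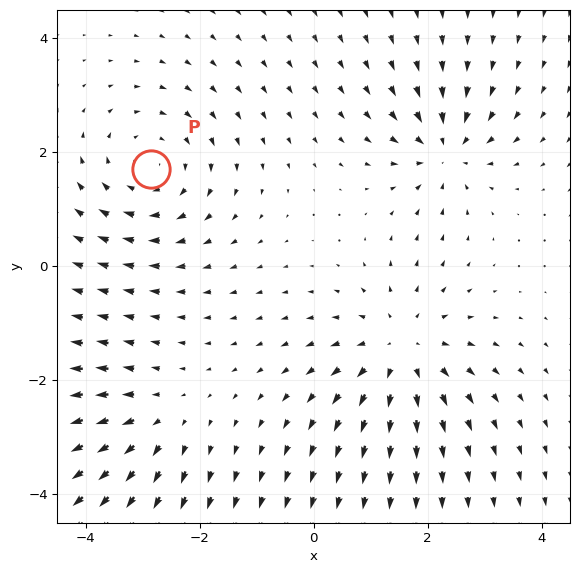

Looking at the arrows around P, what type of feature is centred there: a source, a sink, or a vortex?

vortex

At P (-2.9, 1.7) the arrows circulate clockwise. Divergence ≈0, curl about -3 — near-zero divergence with nonzero curl is a vortex.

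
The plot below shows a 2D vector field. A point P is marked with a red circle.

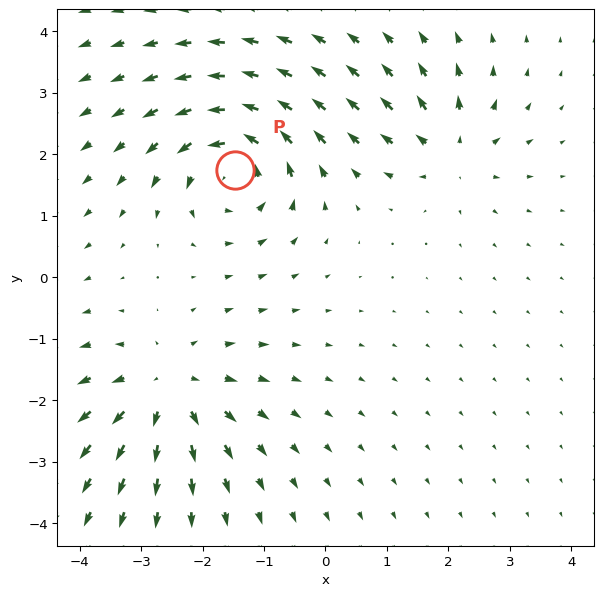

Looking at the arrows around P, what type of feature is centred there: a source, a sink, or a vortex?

At P (-1.5, 1.8) the arrows circulate counterclockwise. Divergence ≈0, curl about +6 — near-zero divergence with nonzero curl is a vortex.

vortex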